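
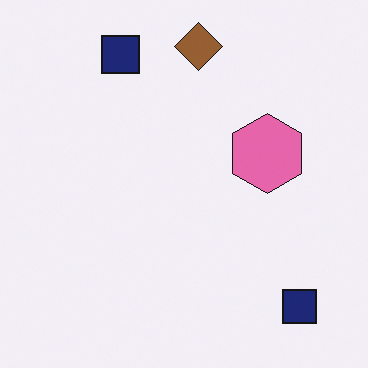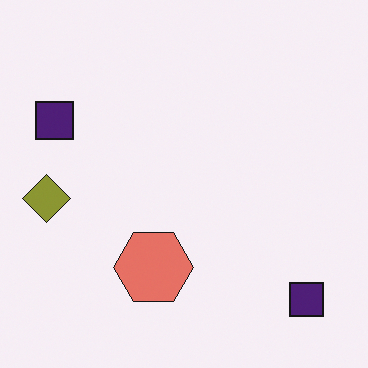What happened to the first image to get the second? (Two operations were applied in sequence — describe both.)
It was transposed (reflected across the top-left ↔ bottom-right diagonal), then hue-shifted by a small amount.

Shapes have swapped their row and column positions — what was in the top-right is now in the bottom-left — a diagonal reflection. Every shape's color has rotated by the same amount around the hue wheel — a uniform hue shift.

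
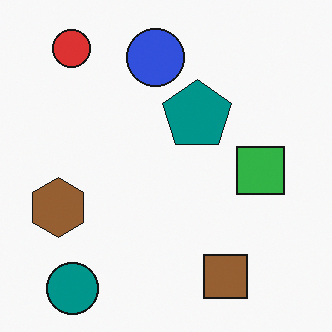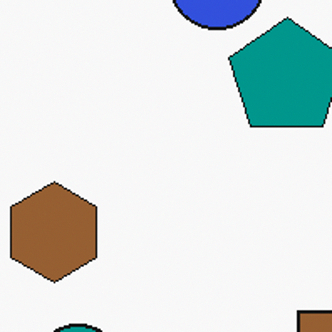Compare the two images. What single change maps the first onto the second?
The image was cropped tightly and scaled back up.

The visible shapes are larger and the field of view is narrower; shapes near the original edges may be partly or wholly outside the frame — a crop-and-rescale.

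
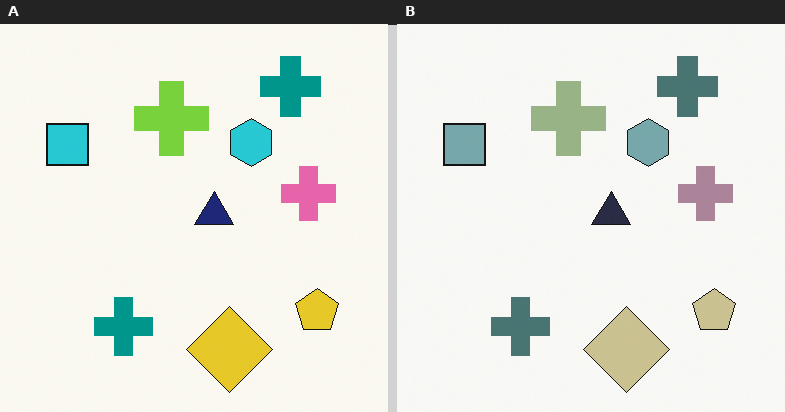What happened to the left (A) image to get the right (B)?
Heavily desaturated.

All colors are more muted and greyish — a global saturation change.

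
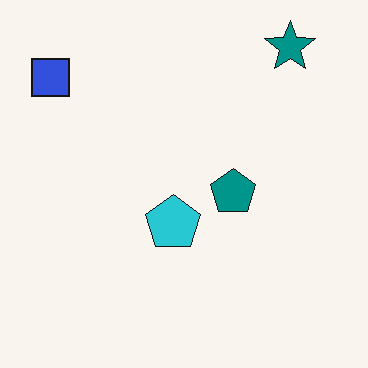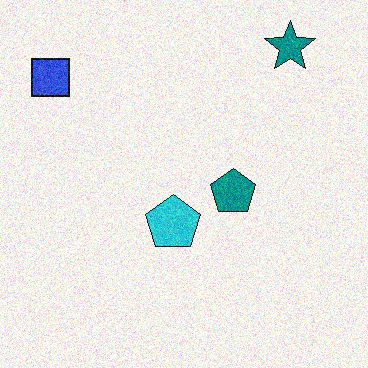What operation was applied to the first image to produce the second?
Degraded with moderate additive noise.

Random speckle covers the whole image, including the flat background.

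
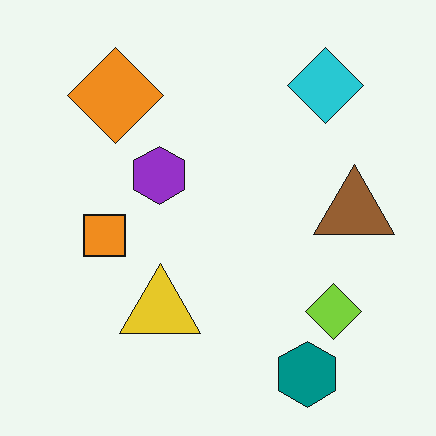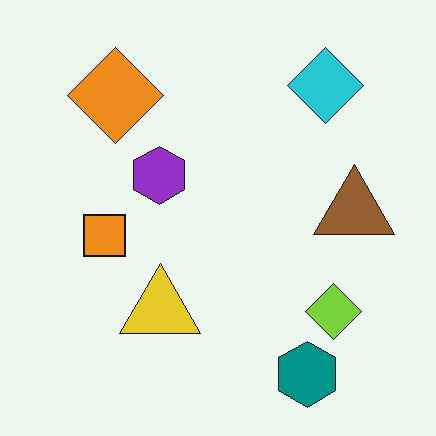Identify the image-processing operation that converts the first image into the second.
The image was JPEG-compressed with visible artifacts.

Blocky 8×8 compression artifacts appear around shape edges and the flat background shows ringing — characteristic JPEG degradation.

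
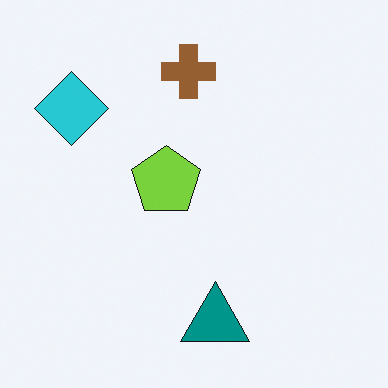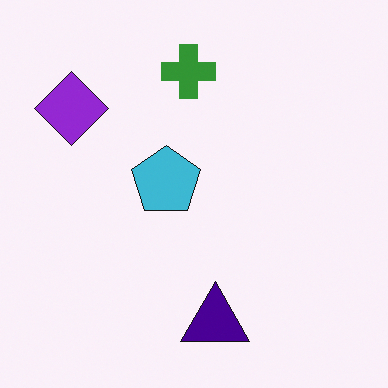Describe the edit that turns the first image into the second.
The second image is the first hue-shifted by a moderate amount.

Every shape's color has rotated by the same amount around the hue wheel — a uniform hue shift.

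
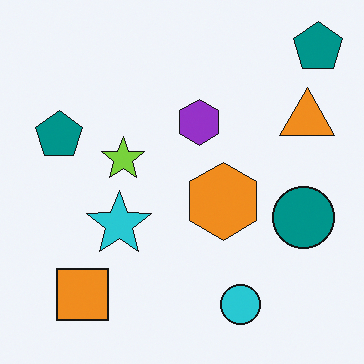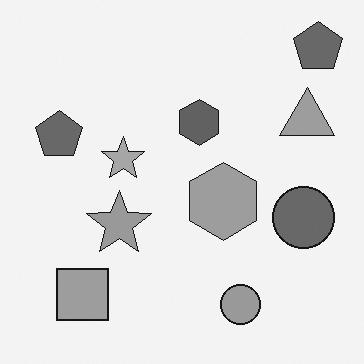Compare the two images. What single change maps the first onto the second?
This is the original image converted to grayscale.

All color is removed — every shape is now a shade of grey.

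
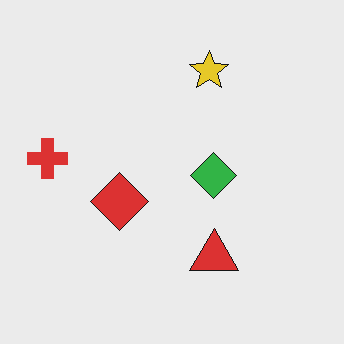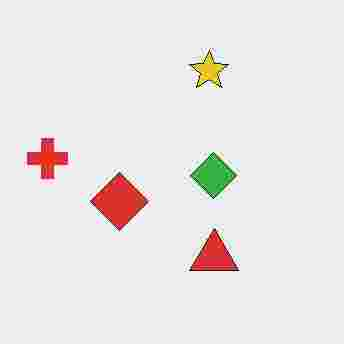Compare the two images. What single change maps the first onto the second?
The second image is the first heavily JPEG-compressed with obvious blocking artifacts.

Blocky 8×8 compression artifacts appear around shape edges and the flat background shows ringing — characteristic JPEG degradation.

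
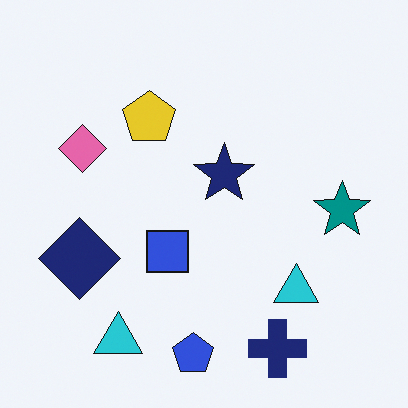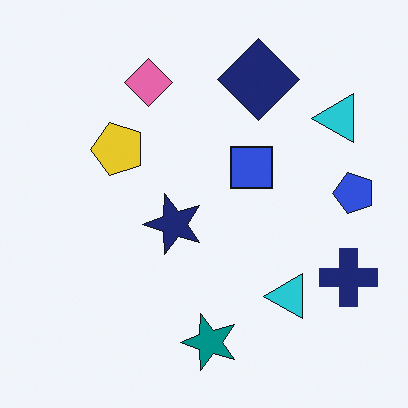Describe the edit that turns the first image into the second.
The transformation is: transposed (reflected across the top-left ↔ bottom-right diagonal).

Shapes have swapped their row and column positions — what was in the top-right is now in the bottom-left — a diagonal reflection.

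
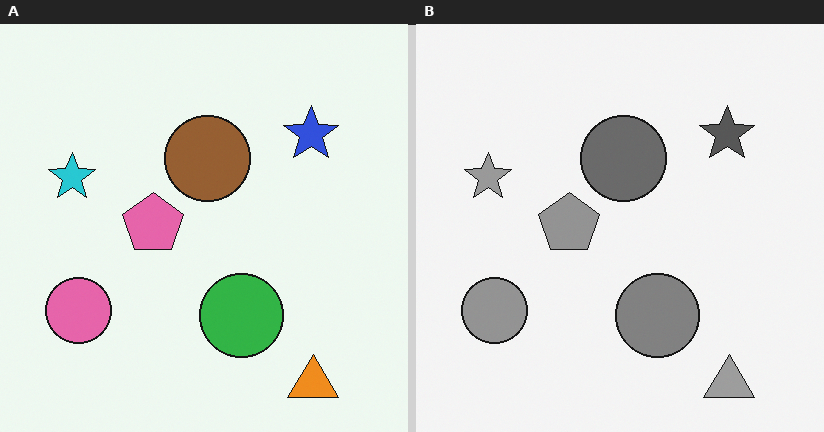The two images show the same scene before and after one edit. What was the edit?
The transformation is: converted to grayscale.

All color is removed — every shape is now a shade of grey.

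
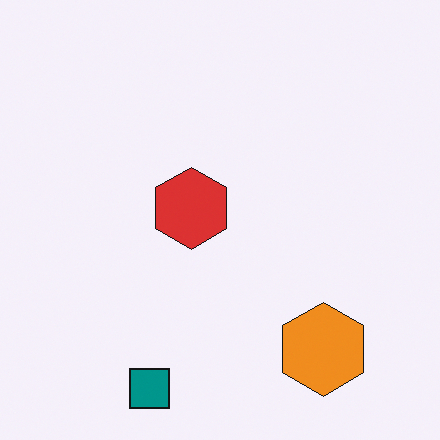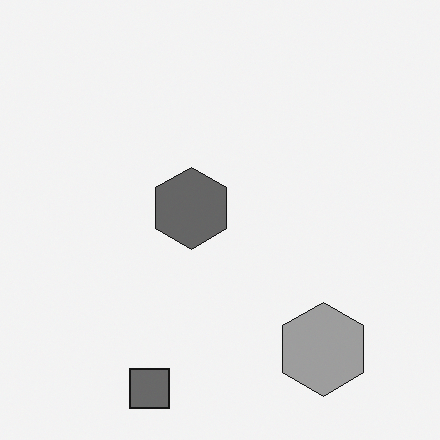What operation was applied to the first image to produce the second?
The second image is the first converted to grayscale.

All color is removed — every shape is now a shade of grey.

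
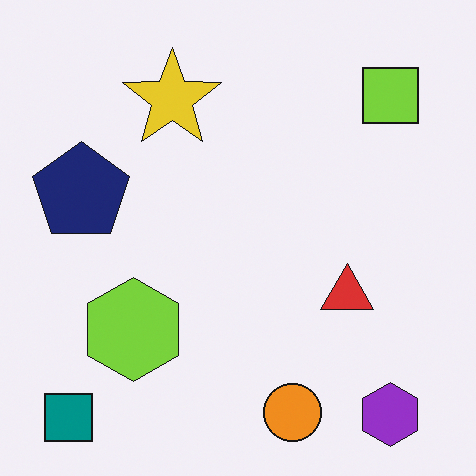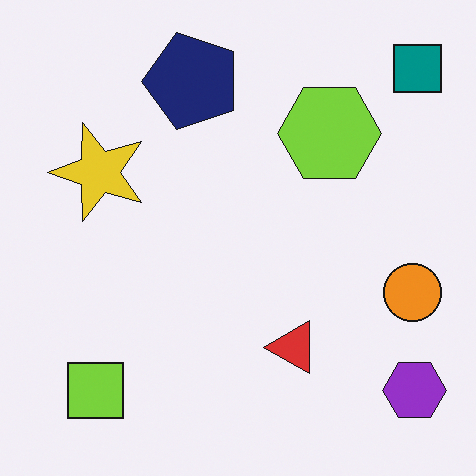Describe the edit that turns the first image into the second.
The image was transposed (reflected across the top-left ↔ bottom-right diagonal).

Shapes have swapped their row and column positions — what was in the top-right is now in the bottom-left — a diagonal reflection.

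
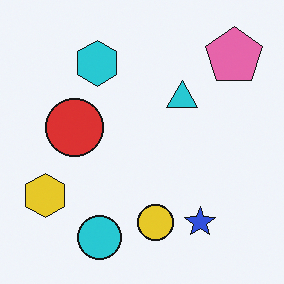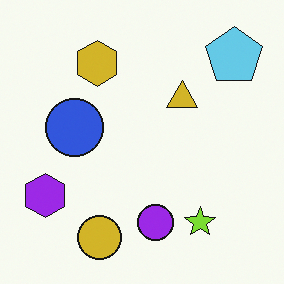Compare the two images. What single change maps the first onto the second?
The second image is the first hue-shifted through roughly half the color wheel.

Every shape's color has rotated by the same amount around the hue wheel — a uniform hue shift.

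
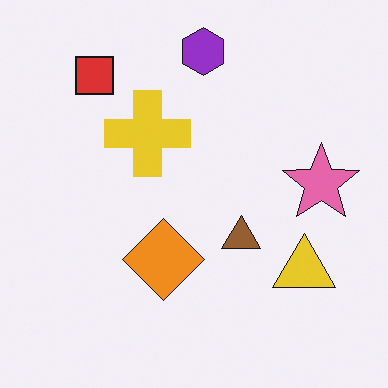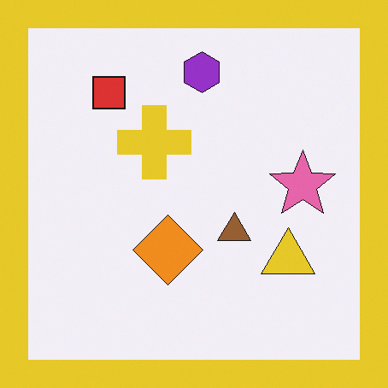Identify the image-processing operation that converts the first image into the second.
The second image is the first framed with a yellow border.

A solid yellow frame runs around the edge of the second image, with the content slightly shrunk inside it.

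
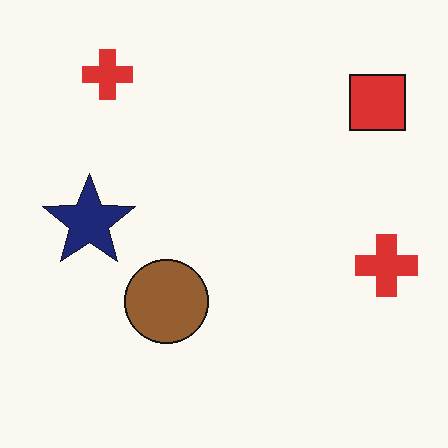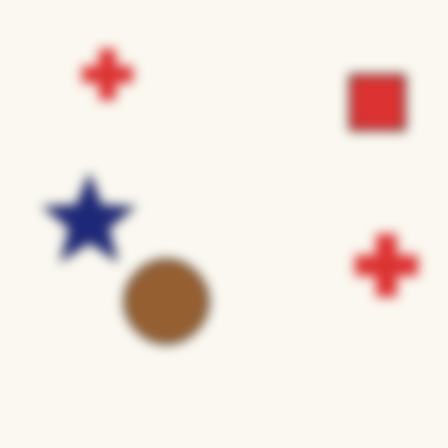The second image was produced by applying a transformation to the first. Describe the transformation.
The transformation is: strongly gaussian-blurred.

Shape edges and outlines are uniformly softened across the whole image.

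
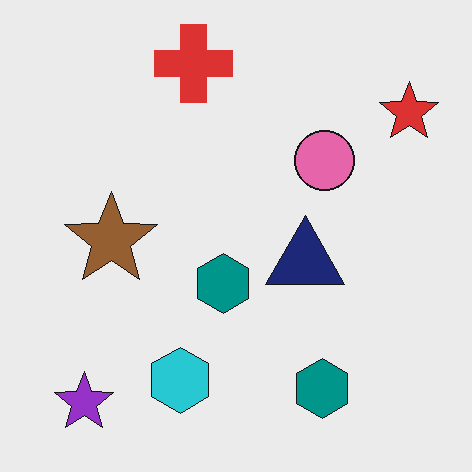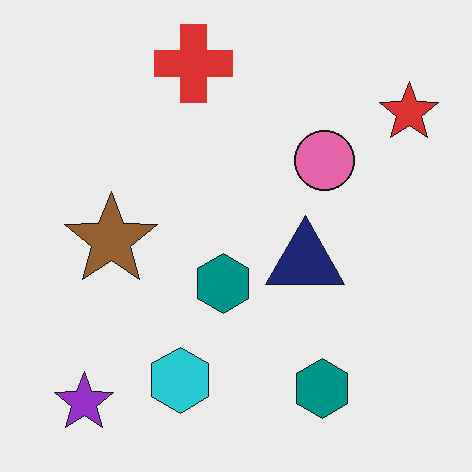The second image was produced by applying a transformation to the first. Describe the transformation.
The second image is the first given moderate JPEG compression.

Blocky 8×8 compression artifacts appear around shape edges and the flat background shows ringing — characteristic JPEG degradation.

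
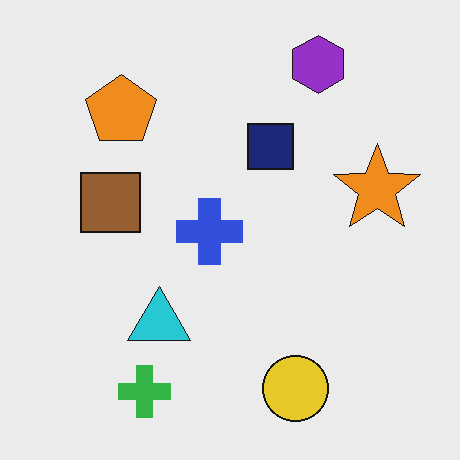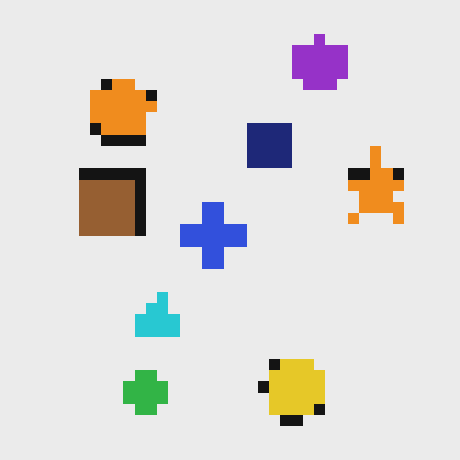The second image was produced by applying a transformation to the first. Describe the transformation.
The image was coarsely pixelated.

Shapes are reduced to large square blocks; fine edges and outlines are lost — a downscale-then-upscale (mosaic) effect.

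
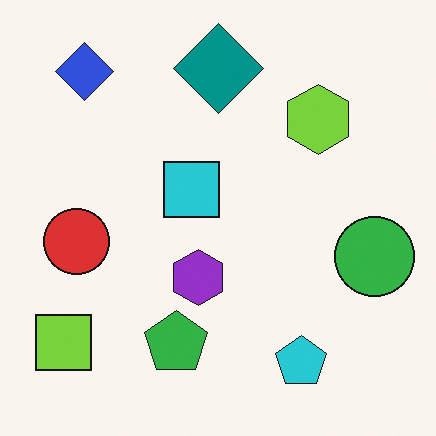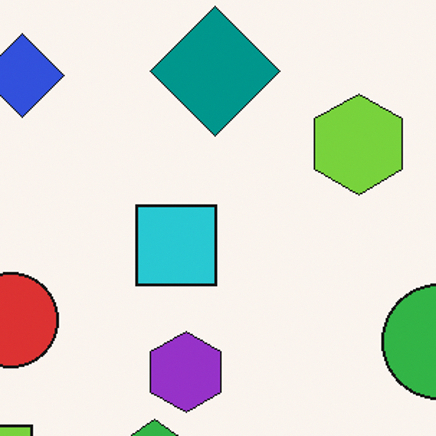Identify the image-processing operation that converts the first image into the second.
The transformation is: cropped slightly and scaled back up.

The visible shapes are larger and the field of view is narrower; shapes near the original edges may be partly or wholly outside the frame — a crop-and-rescale.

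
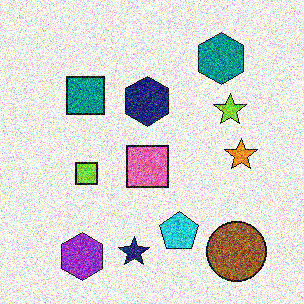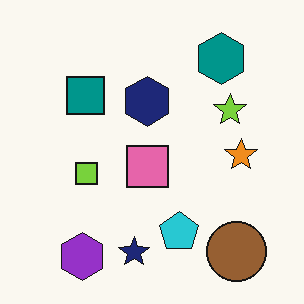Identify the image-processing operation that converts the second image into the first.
This is the original image degraded with a thick layer of grain.

Random speckle covers the whole image, including the flat background.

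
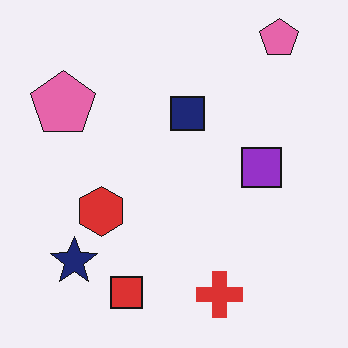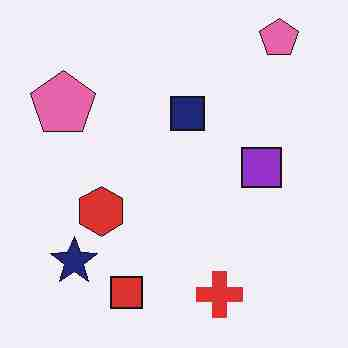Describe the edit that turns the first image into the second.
The image was heavily JPEG-compressed with obvious blocking artifacts.

Blocky 8×8 compression artifacts appear around shape edges and the flat background shows ringing — characteristic JPEG degradation.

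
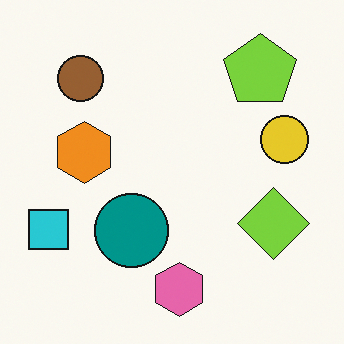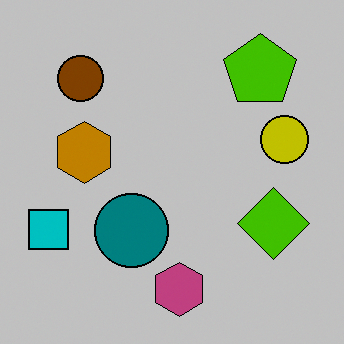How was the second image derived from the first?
It was heavily posterized to just a handful of flat colors.

Each flat color has snapped to a coarser quantized level — most visibly, the near-white background has dropped to a flat grey.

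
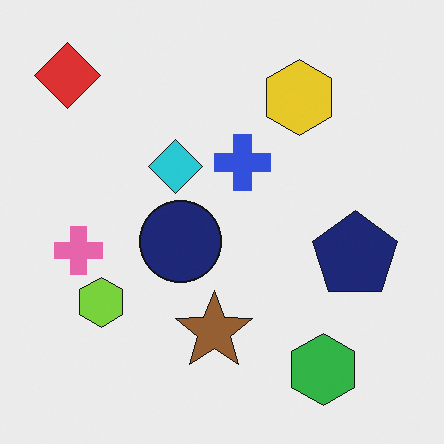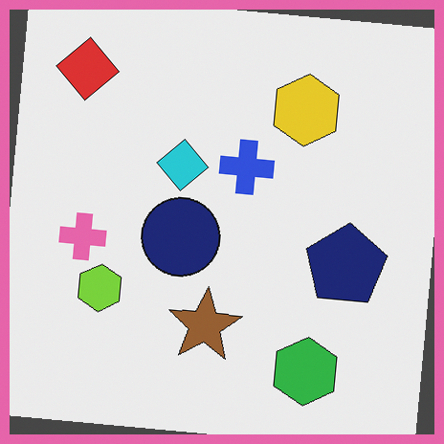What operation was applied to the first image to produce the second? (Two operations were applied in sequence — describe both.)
The second image is the first rotated clockwise by a few degrees, then framed with a pink border.

Every shape is tilted by the same angle and the image corners show triangular fill wedges — a whole-image rotation by a non-right angle. A solid pink frame runs around the edge of the second image, with the content slightly shrunk inside it.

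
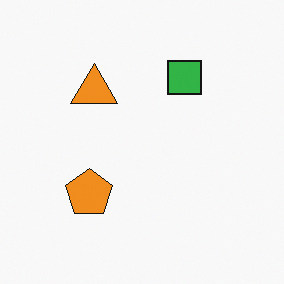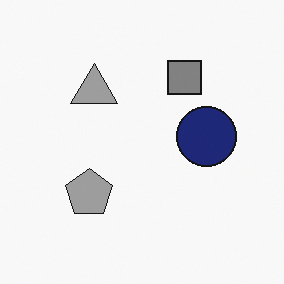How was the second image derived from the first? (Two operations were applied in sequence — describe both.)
Converted to grayscale, then overlaid with an additional navy circle.

All color is removed — every shape is now a shade of grey. A navy circle appears in the second image that is absent from the first.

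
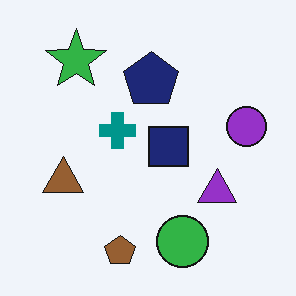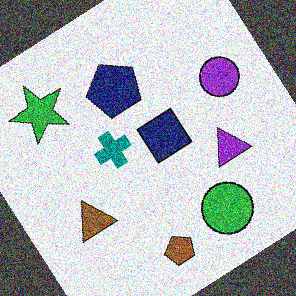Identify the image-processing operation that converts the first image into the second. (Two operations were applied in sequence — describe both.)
The image was rotated counter-clockwise by a large amount — several tens of degrees, then degraded with heavy additive noise.

Every shape is tilted by the same angle and the image corners show triangular fill wedges — a whole-image rotation by a non-right angle. Random speckle covers the whole image, including the flat background.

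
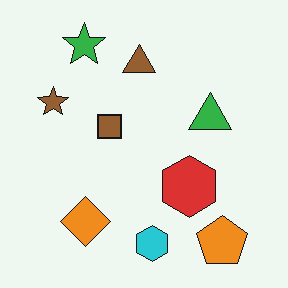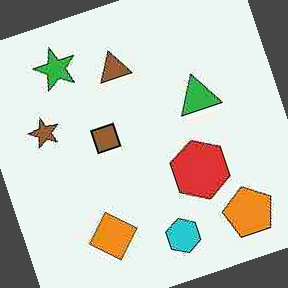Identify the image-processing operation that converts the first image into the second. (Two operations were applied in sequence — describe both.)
The transformation is: degraded with heavy JPEG compression, then rotated counter-clockwise by a clearly visible amount.

Blocky 8×8 compression artifacts appear around shape edges and the flat background shows ringing — characteristic JPEG degradation. Every shape is tilted by the same angle and the image corners show triangular fill wedges — a whole-image rotation by a non-right angle.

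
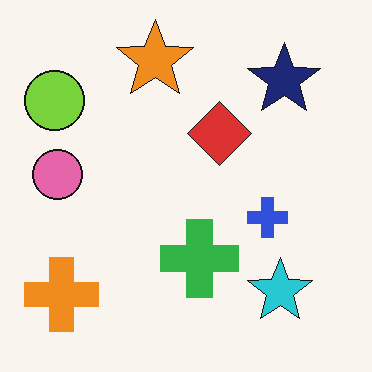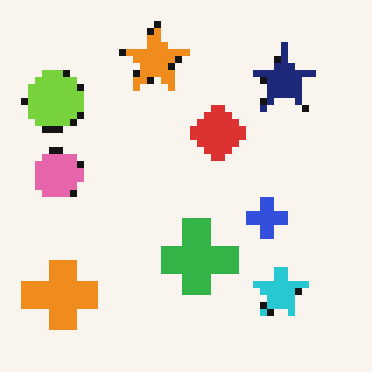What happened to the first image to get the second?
The image was moderately pixelated.

Shapes are reduced to large square blocks; fine edges and outlines are lost — a downscale-then-upscale (mosaic) effect.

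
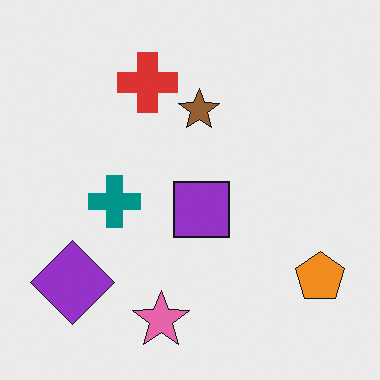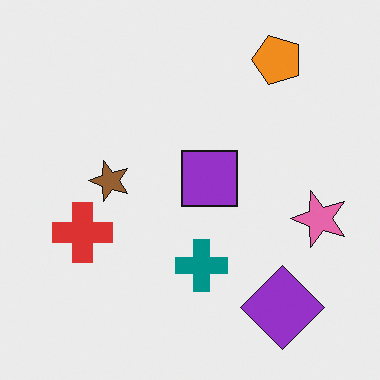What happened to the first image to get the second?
The image was rotated 90° counter-clockwise.

The orange pentagon sits in the bottom-right of the first image and the top-right of the second — consistent with a whole-image 90° counter-clockwise rotation.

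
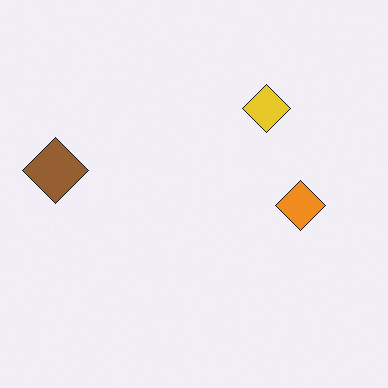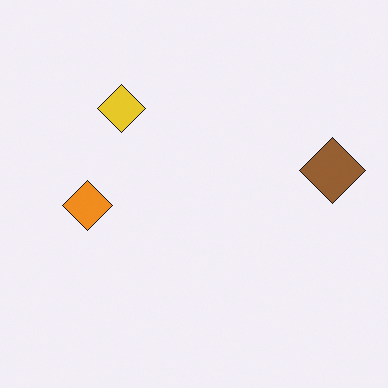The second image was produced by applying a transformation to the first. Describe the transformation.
The second image is the first flipped horizontally (left ↔ right).

The brown diamond is in the left of the first image and the right of the second — shapes on opposite sides of the vertical midline have swapped in a mirror flip.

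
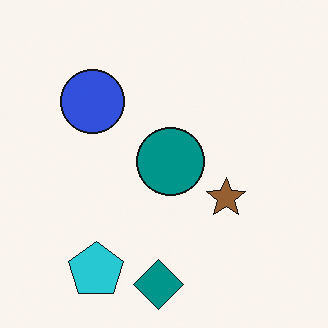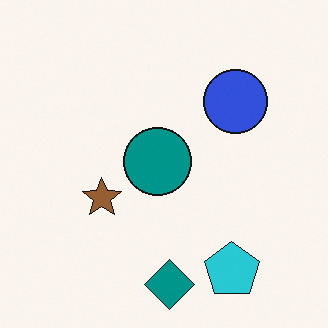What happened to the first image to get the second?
The image was flipped horizontally (left ↔ right).

The blue circle is in the top-left of the first image and the top-right of the second — shapes on opposite sides of the vertical midline have swapped in a mirror flip.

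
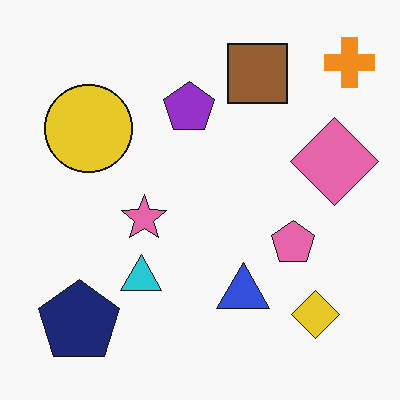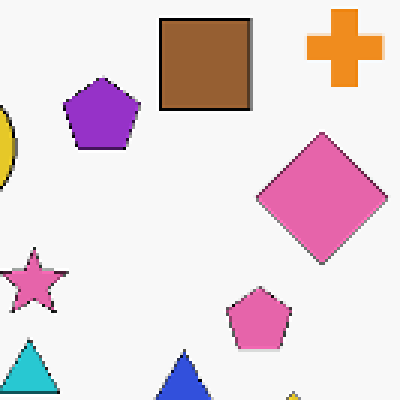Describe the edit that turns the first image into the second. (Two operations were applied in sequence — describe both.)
The image was cropped to a modestly smaller region and rescaled, then lightly pixelated (a mild mosaic effect).

The visible shapes are larger and the field of view is narrower; shapes near the original edges may be partly or wholly outside the frame — a crop-and-rescale. Shapes are reduced to large square blocks; fine edges and outlines are lost — a downscale-then-upscale (mosaic) effect.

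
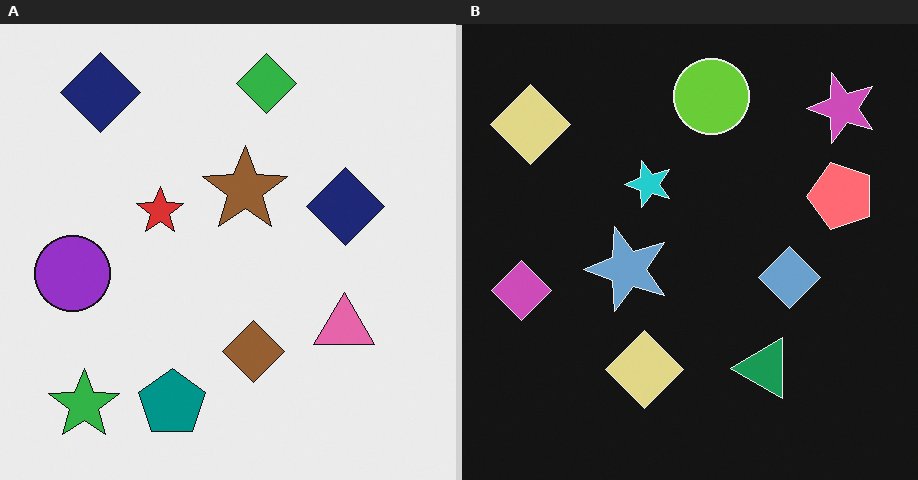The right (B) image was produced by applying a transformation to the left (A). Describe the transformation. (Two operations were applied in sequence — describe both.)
It was color-inverted (negative), then transposed (reflected across the top-left ↔ bottom-right diagonal).

The light background has become dark and every shape's color is its complement — a photographic negative. Shapes have swapped their row and column positions — what was in the top-right is now in the bottom-left — a diagonal reflection.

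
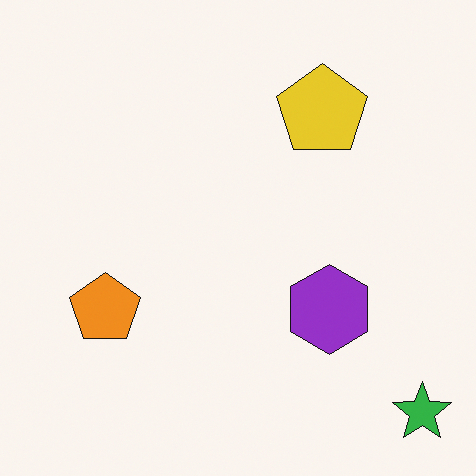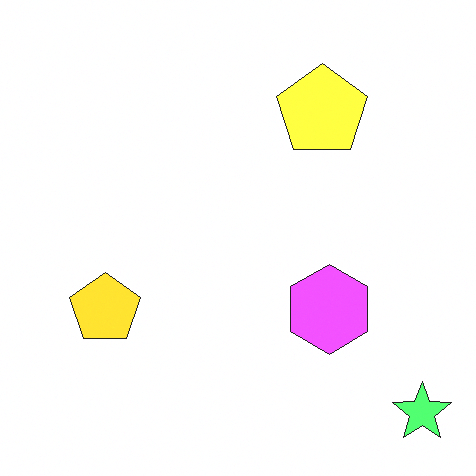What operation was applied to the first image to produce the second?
Brightened a lot.

Every pixel — background and shapes alike — is uniformly brightened.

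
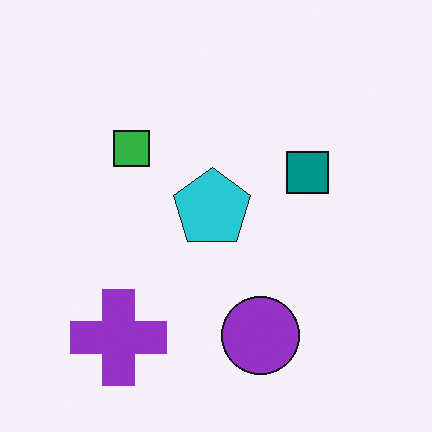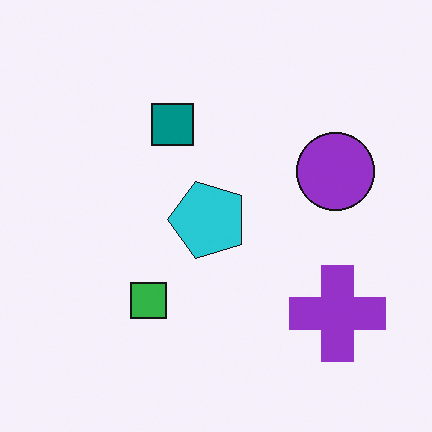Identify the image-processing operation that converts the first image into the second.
The second image is the first rotated 90° counter-clockwise.

The purple cross sits in the bottom-left of the first image and the bottom-right of the second — consistent with a whole-image 90° counter-clockwise rotation.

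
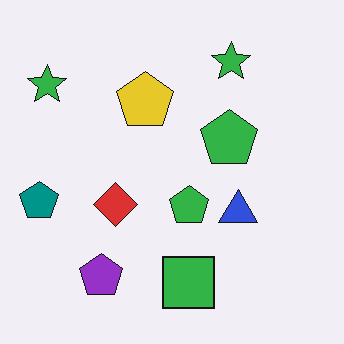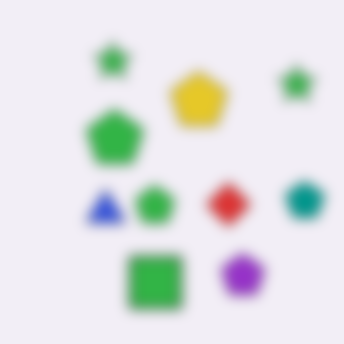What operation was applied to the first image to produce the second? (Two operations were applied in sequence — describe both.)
Flipped horizontally (left ↔ right), then heavily blurred.

The teal pentagon is in the left of the first image and the right of the second — shapes on opposite sides of the vertical midline have swapped in a mirror flip. Shape edges and outlines are uniformly softened across the whole image.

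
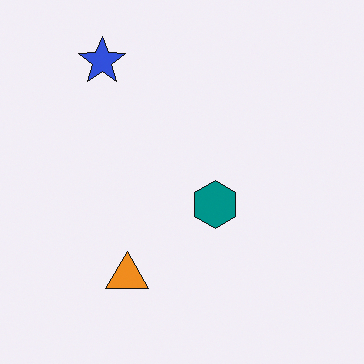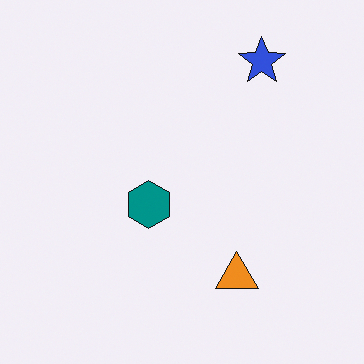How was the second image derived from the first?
The image was flipped horizontally (left ↔ right).

The blue star is in the top-left of the first image and the top-right of the second — shapes on opposite sides of the vertical midline have swapped in a mirror flip.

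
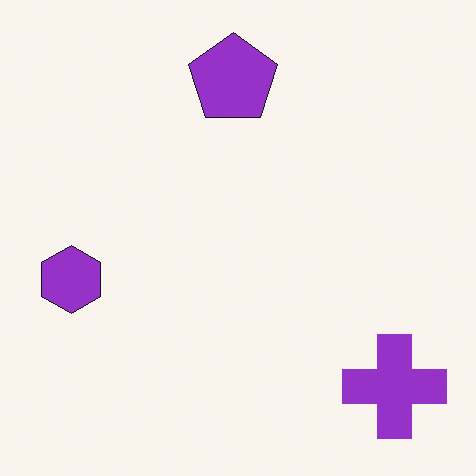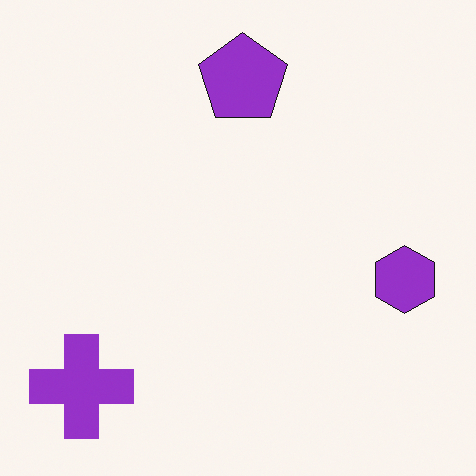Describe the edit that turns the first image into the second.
This is the original image flipped horizontally (left ↔ right).

The purple hexagon is in the left of the first image and the right of the second — shapes on opposite sides of the vertical midline have swapped in a mirror flip.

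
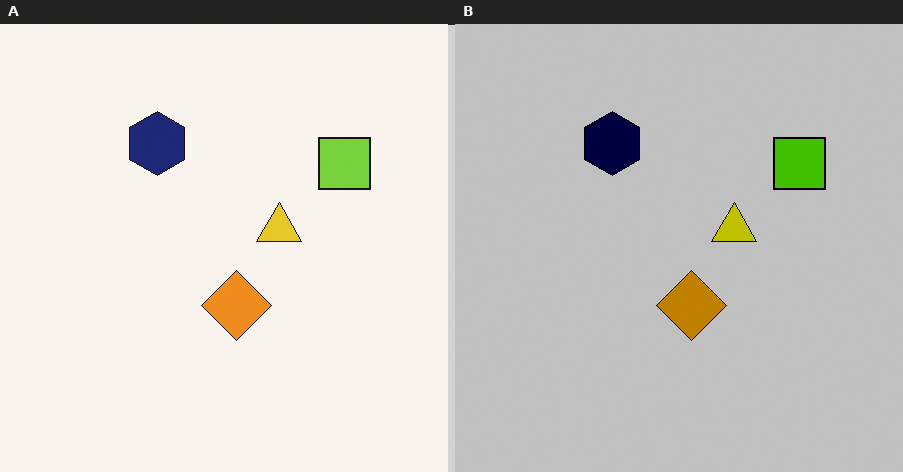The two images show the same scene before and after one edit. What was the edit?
This is the original image aggressively posterized.

Each flat color has snapped to a coarser quantized level — most visibly, the near-white background has dropped to a flat grey.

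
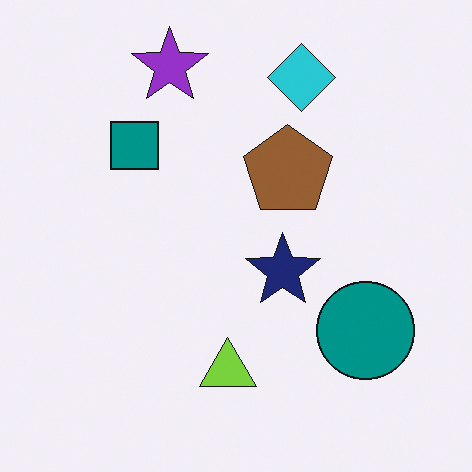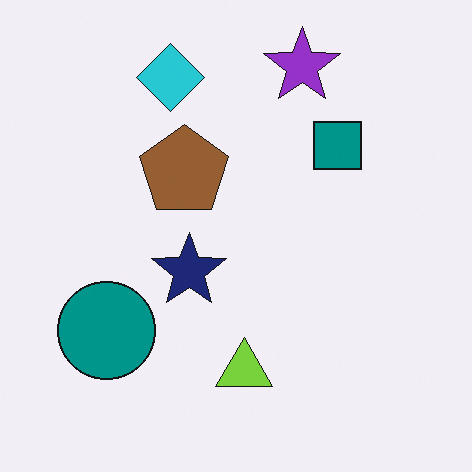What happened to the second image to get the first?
The transformation is: flipped horizontally (left ↔ right).

The teal circle is in the bottom-left of the second image and the bottom-right of the first — shapes on opposite sides of the vertical midline have swapped in a mirror flip.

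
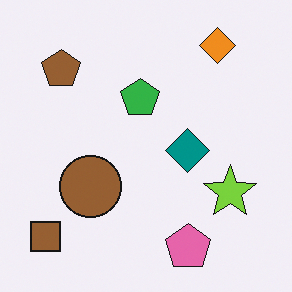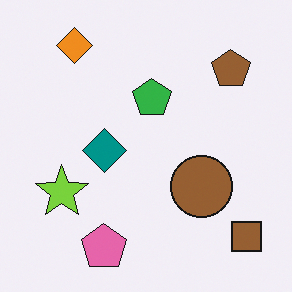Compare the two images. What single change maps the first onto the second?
Flipped horizontally (left ↔ right).

The brown square is in the bottom-left of the first image and the bottom-right of the second — shapes on opposite sides of the vertical midline have swapped in a mirror flip.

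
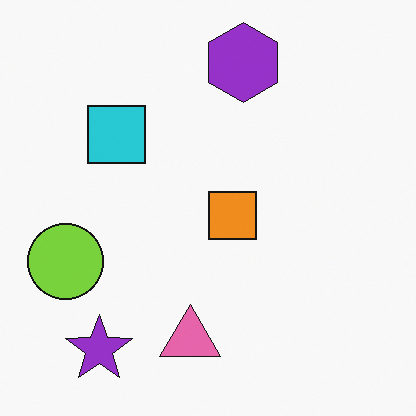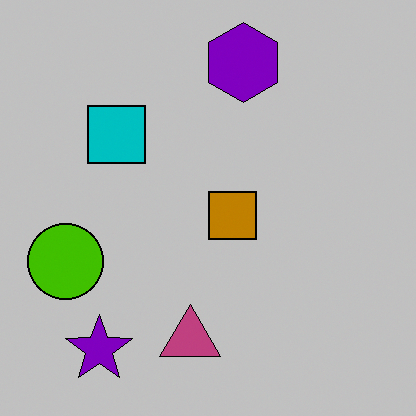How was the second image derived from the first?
The transformation is: aggressively posterized.

Each flat color has snapped to a coarser quantized level — most visibly, the near-white background has dropped to a flat grey.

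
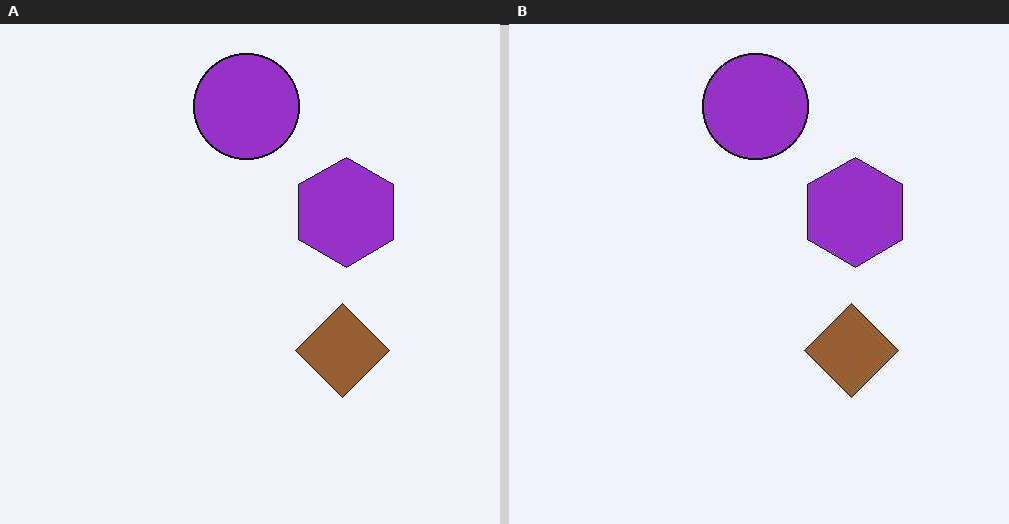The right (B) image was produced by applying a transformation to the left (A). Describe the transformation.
This is the original image JPEG-compressed with visible artifacts.

Blocky 8×8 compression artifacts appear around shape edges and the flat background shows ringing — characteristic JPEG degradation.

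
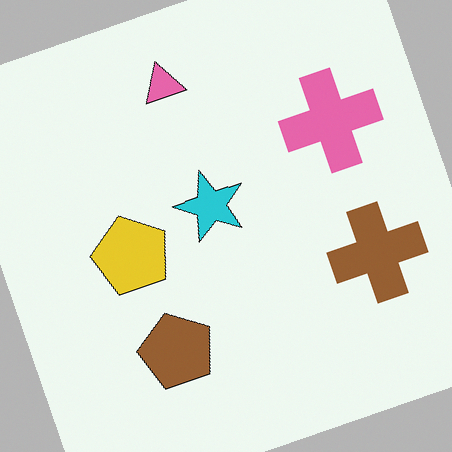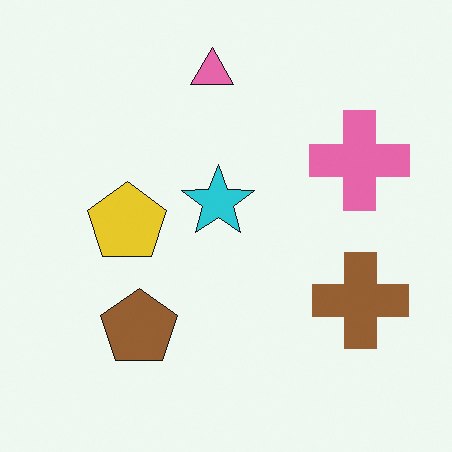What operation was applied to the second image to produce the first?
It was rotated counter-clockwise by a moderate amount.

Every shape is tilted by the same angle and the image corners show triangular fill wedges — a whole-image rotation by a non-right angle.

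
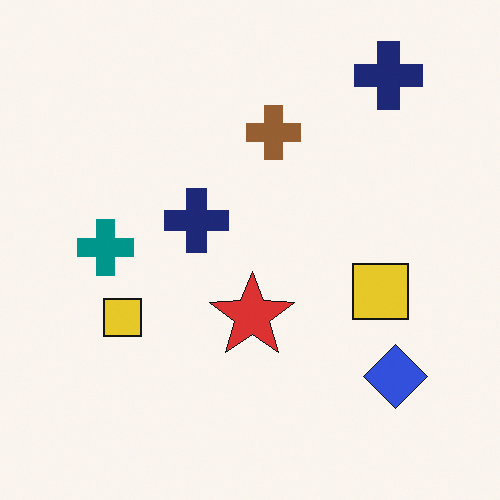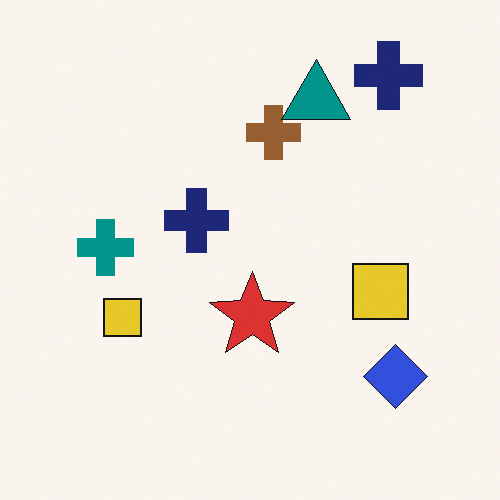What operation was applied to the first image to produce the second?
The transformation is: overlaid with an additional teal triangle.

A teal triangle appears in the second image that is absent from the first.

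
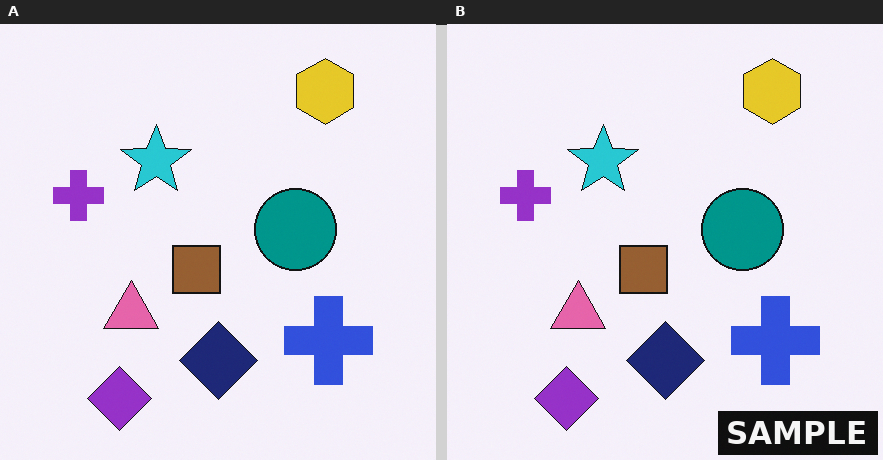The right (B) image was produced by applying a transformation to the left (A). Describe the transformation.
The right (B) image is the left (A) watermarked with the text "SAMPLE" in the lower-right corner.

A dark label reading "SAMPLE" appears in the lower-right corner.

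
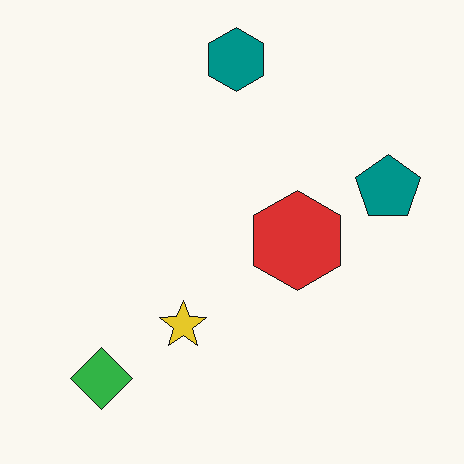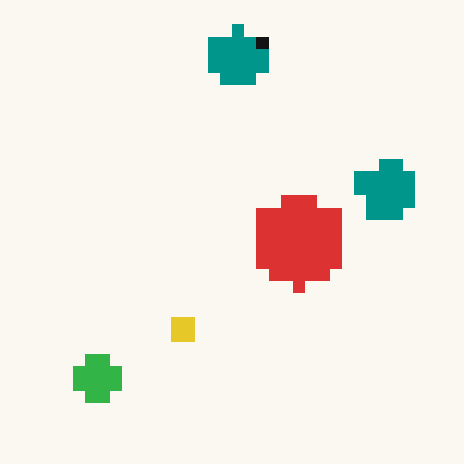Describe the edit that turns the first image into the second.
The image was heavily pixelated into large blocks.

Shapes are reduced to large square blocks; fine edges and outlines are lost — a downscale-then-upscale (mosaic) effect.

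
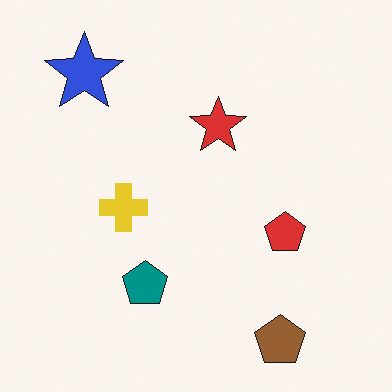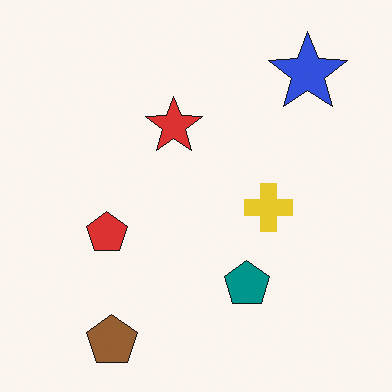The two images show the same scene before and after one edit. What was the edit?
This is the original image flipped horizontally (left ↔ right).

The blue star is in the top-left of the first image and the top-right of the second — shapes on opposite sides of the vertical midline have swapped in a mirror flip.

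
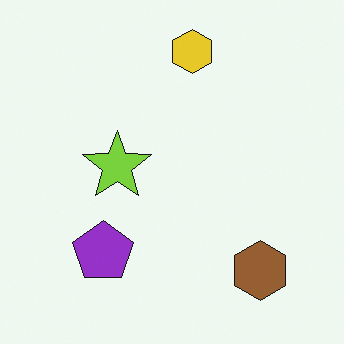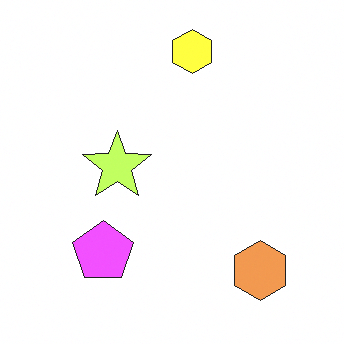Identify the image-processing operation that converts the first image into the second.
Substantially brightened.

Every pixel — background and shapes alike — is uniformly brightened.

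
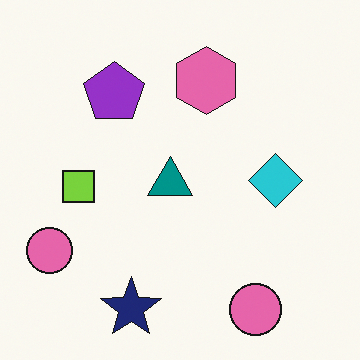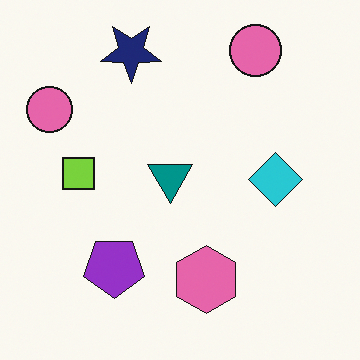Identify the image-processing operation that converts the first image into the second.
The image was flipped vertically (top ↔ bottom).

The navy star is in the bottom of the first image and the top of the second — shapes on opposite sides of the horizontal midline have swapped in a mirror flip.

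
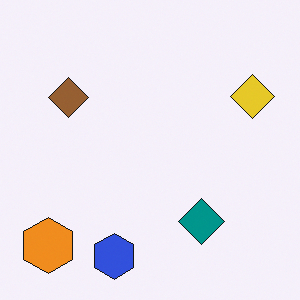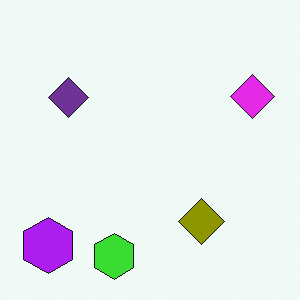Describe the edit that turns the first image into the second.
The transformation is: hue-shifted through roughly half the color wheel.

Every shape's color has rotated by the same amount around the hue wheel — a uniform hue shift.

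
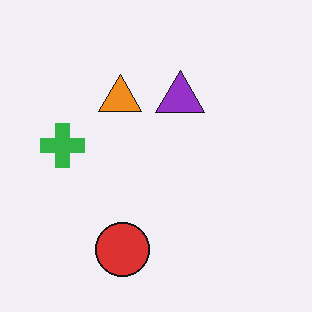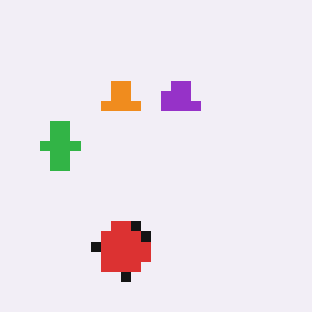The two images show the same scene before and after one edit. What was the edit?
It was heavily pixelated into large blocks.

Shapes are reduced to large square blocks; fine edges and outlines are lost — a downscale-then-upscale (mosaic) effect.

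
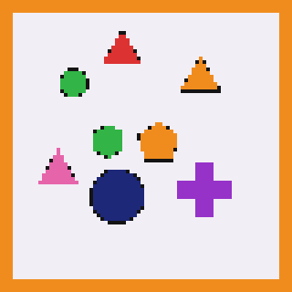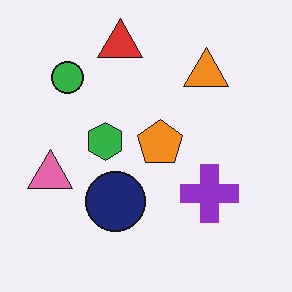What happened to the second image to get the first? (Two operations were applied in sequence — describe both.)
It was lightly pixelated (a mild mosaic effect), then framed with a orange border.

Shapes are reduced to large square blocks; fine edges and outlines are lost — a downscale-then-upscale (mosaic) effect. A solid orange frame runs around the edge of the first image, with the content slightly shrunk inside it.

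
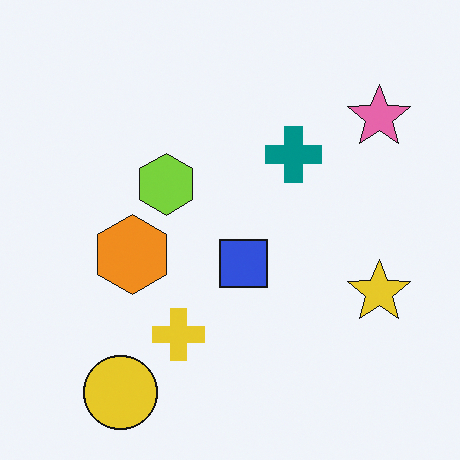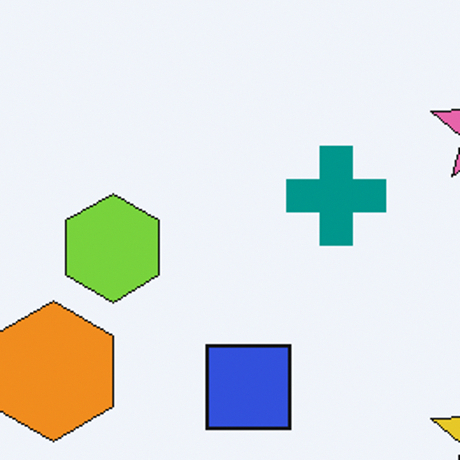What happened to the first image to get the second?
The transformation is: cropped tightly and scaled back up.

The visible shapes are larger and the field of view is narrower; shapes near the original edges may be partly or wholly outside the frame — a crop-and-rescale.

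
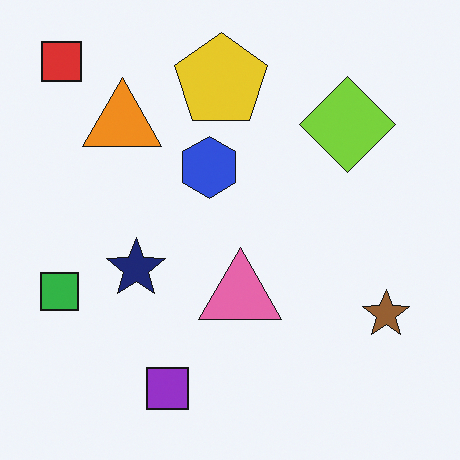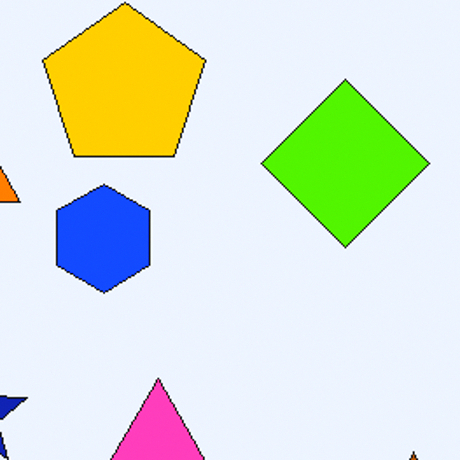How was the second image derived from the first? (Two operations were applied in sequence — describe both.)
Cropped tightly and scaled back up, then made much more vivid (saturation change).

The visible shapes are larger and the field of view is narrower; shapes near the original edges may be partly or wholly outside the frame — a crop-and-rescale. All colors are more vivid — a global saturation change.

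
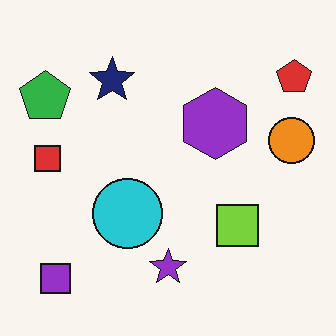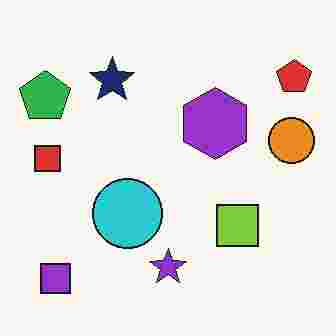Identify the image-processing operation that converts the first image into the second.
It was heavily JPEG-compressed with obvious blocking artifacts.

Blocky 8×8 compression artifacts appear around shape edges and the flat background shows ringing — characteristic JPEG degradation.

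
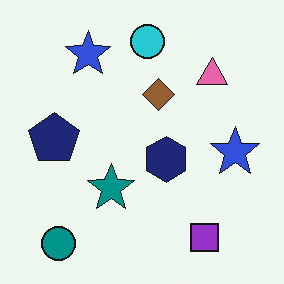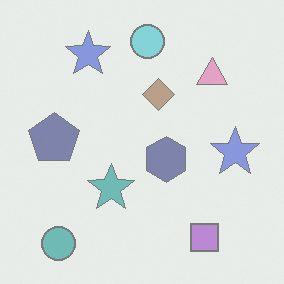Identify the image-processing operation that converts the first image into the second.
The image was washed out (contrast reduced).

Tones are pushed toward mid-grey across the whole image — a global contrast change.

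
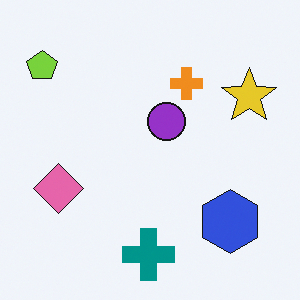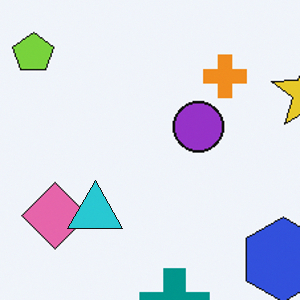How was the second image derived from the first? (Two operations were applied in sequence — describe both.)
This is the original image cropped to a modestly smaller region and rescaled, then overlaid with an additional cyan triangle.

The visible shapes are larger and the field of view is narrower; shapes near the original edges may be partly or wholly outside the frame — a crop-and-rescale. A cyan triangle appears in the second image that is absent from the first.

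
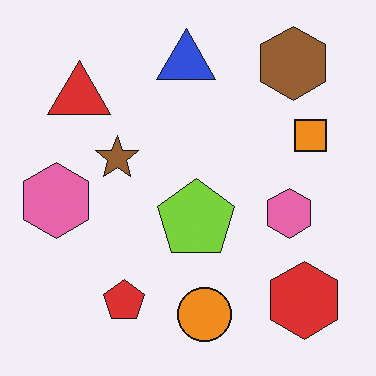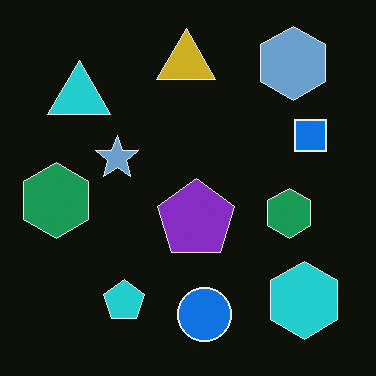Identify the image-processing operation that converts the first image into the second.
This is the original image color-inverted (negative).

The light background has become dark and every shape's color is its complement — a photographic negative.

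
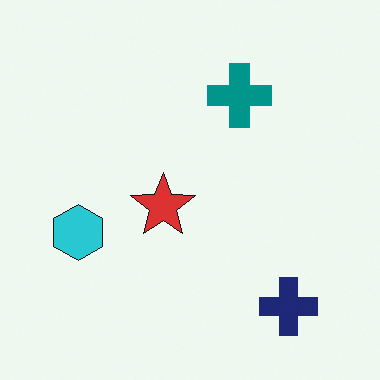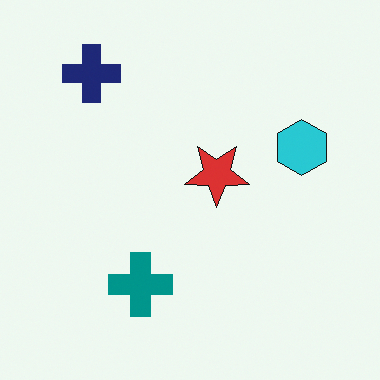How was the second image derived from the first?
The image was rotated 180°.

The navy cross sits in the bottom-right of the first image and the top-left of the second — consistent with a whole-image 180° rotation.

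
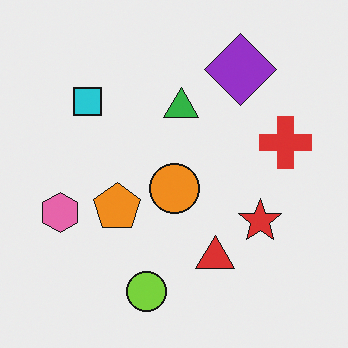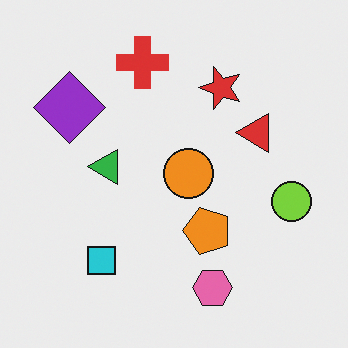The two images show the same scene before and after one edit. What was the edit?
It was rotated 90° counter-clockwise.

The purple diamond sits in the top-right of the first image and the top-left of the second — consistent with a whole-image 90° counter-clockwise rotation.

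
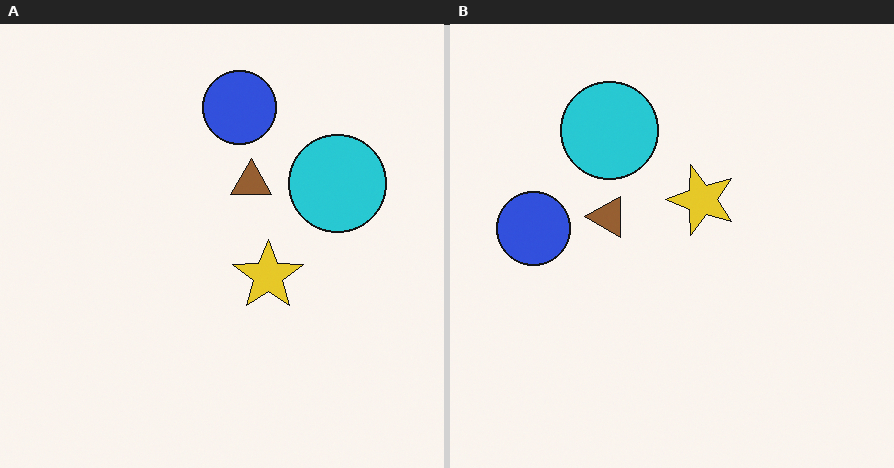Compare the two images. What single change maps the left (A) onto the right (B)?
This is the original image rotated 90° counter-clockwise.

The blue circle sits in the top of the left (A) image and the left of the right (B) — consistent with a whole-image 90° counter-clockwise rotation.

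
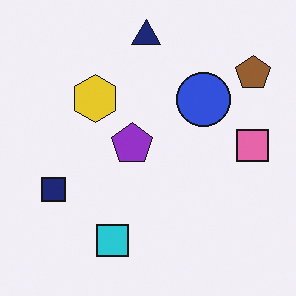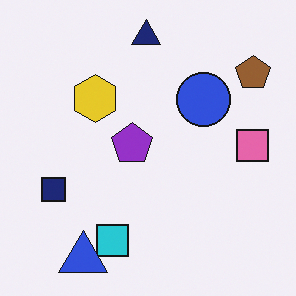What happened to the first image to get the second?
This is the original image overlaid with an additional blue triangle.

A blue triangle appears in the second image that is absent from the first.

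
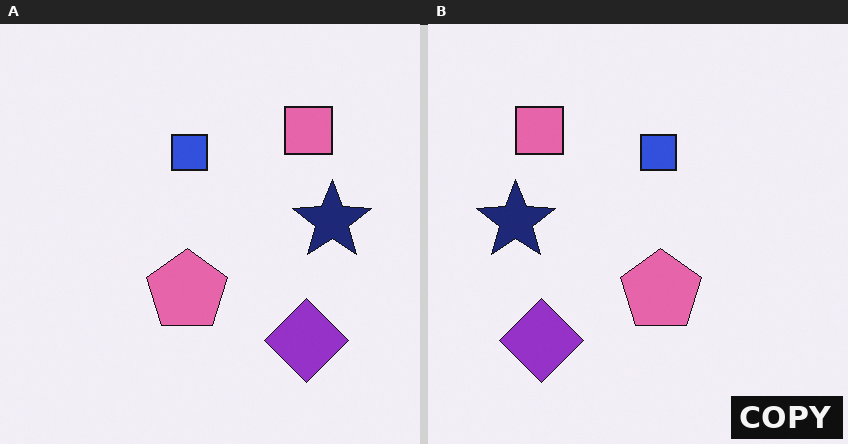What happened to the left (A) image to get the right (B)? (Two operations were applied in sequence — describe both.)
This is the original image flipped horizontally (left ↔ right), then watermarked with the text "COPY" in the lower-right corner.

The navy star is in the right of the left (A) image and the left of the right (B) — shapes on opposite sides of the vertical midline have swapped in a mirror flip. A dark label reading "COPY" appears in the lower-right corner.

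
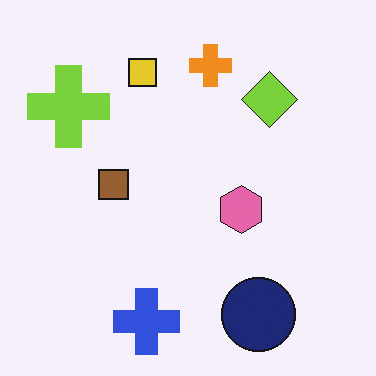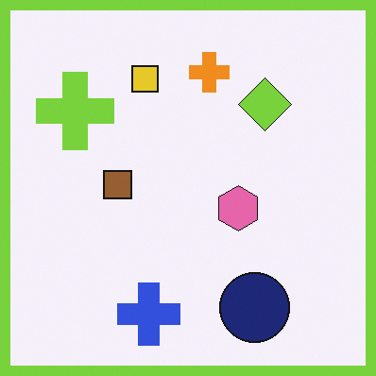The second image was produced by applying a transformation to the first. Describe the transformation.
This is the original image framed with a lime border.

A solid lime frame runs around the edge of the second image, with the content slightly shrunk inside it.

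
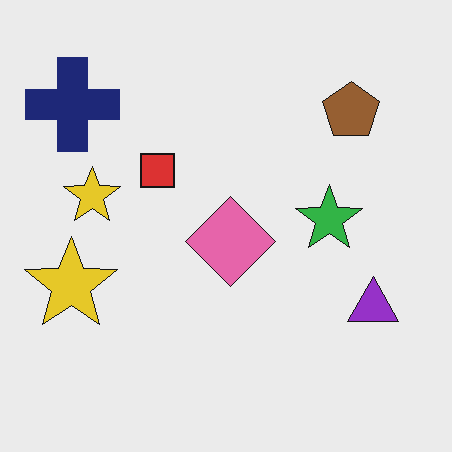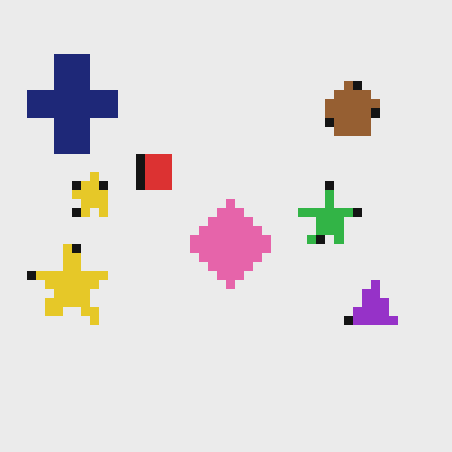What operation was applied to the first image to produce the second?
The image was coarsely pixelated.

Shapes are reduced to large square blocks; fine edges and outlines are lost — a downscale-then-upscale (mosaic) effect.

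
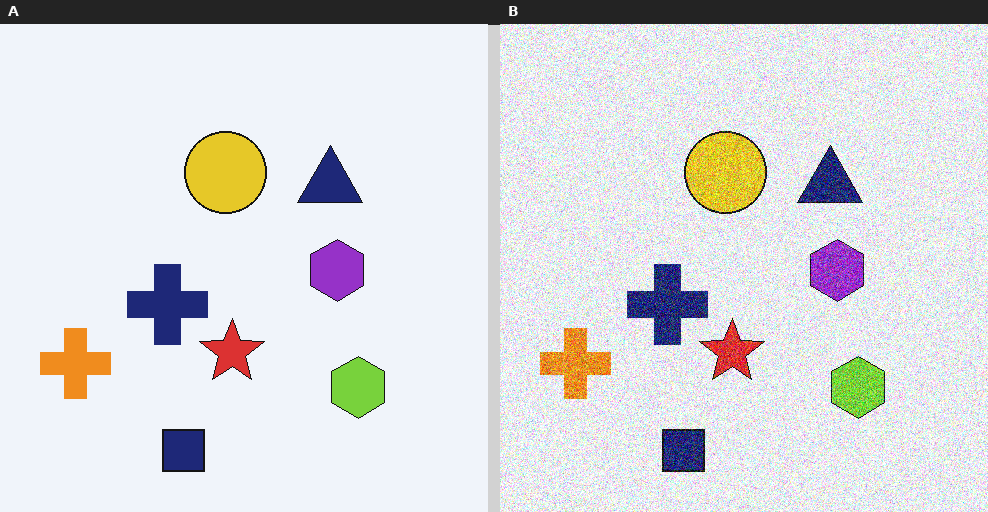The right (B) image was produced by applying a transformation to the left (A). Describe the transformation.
The right (B) image is the left (A) degraded with heavy additive noise.

Random speckle covers the whole image, including the flat background.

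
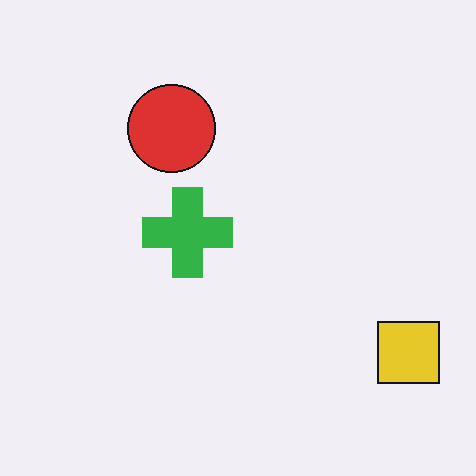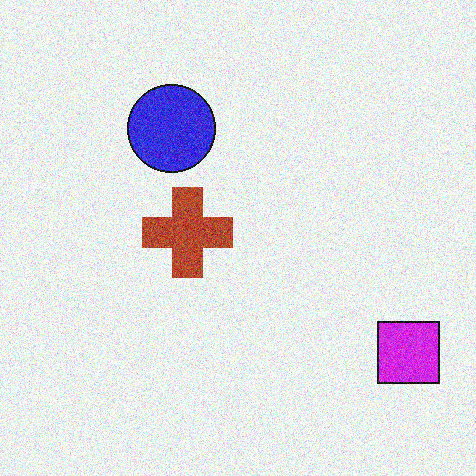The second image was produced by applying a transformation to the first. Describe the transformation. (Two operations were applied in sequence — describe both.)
Degraded with moderate additive noise, then hue-shifted by a large amount.

Random speckle covers the whole image, including the flat background. Every shape's color has rotated by the same amount around the hue wheel — a uniform hue shift.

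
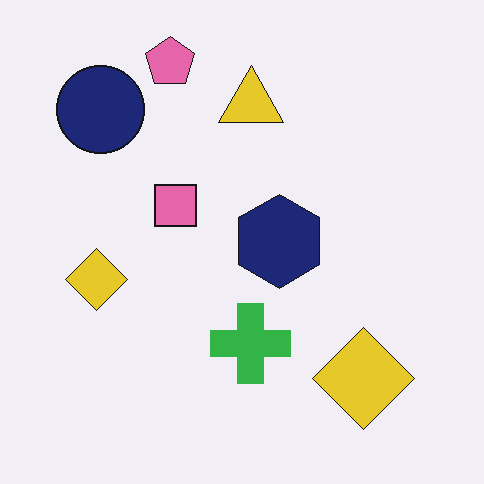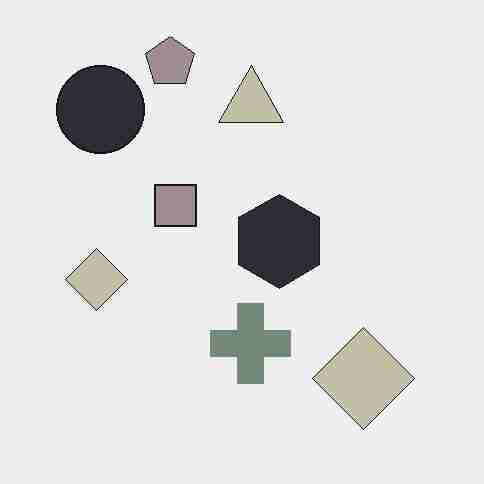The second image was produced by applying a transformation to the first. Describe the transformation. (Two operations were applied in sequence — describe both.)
The image was made much more muted (saturation change), then degraded with heavy JPEG compression.

All colors are more muted and greyish — a global saturation change. Blocky 8×8 compression artifacts appear around shape edges and the flat background shows ringing — characteristic JPEG degradation.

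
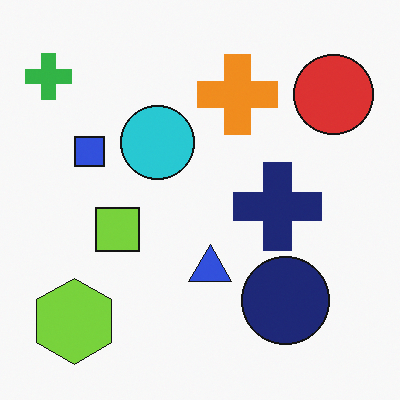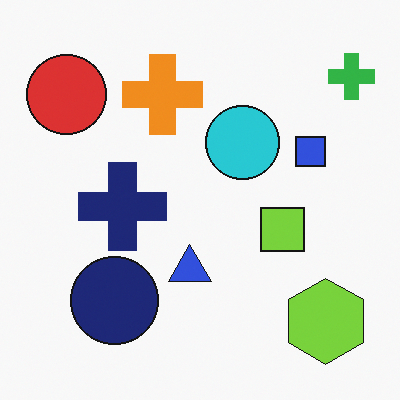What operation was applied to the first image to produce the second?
The image was flipped horizontally (left ↔ right).

The green cross is in the top-left of the first image and the top-right of the second — shapes on opposite sides of the vertical midline have swapped in a mirror flip.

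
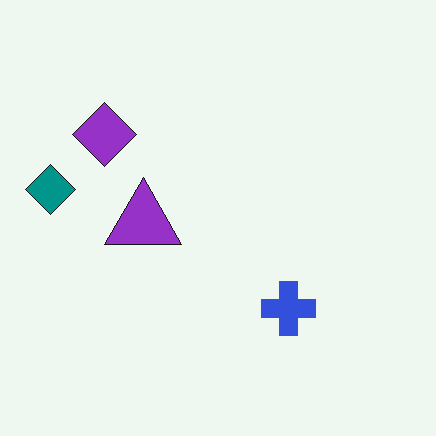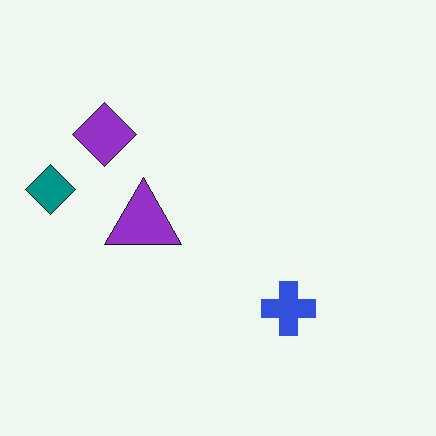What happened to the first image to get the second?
It was given moderate JPEG compression.

Blocky 8×8 compression artifacts appear around shape edges and the flat background shows ringing — characteristic JPEG degradation.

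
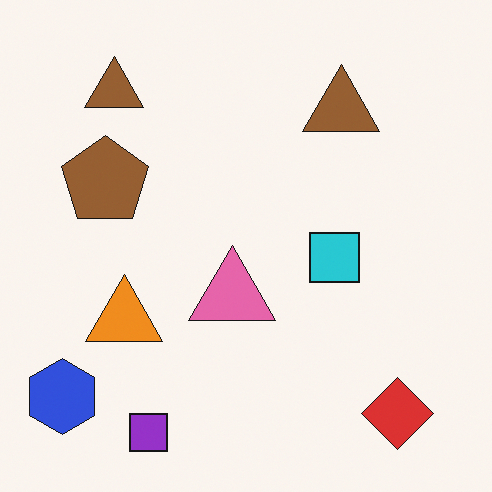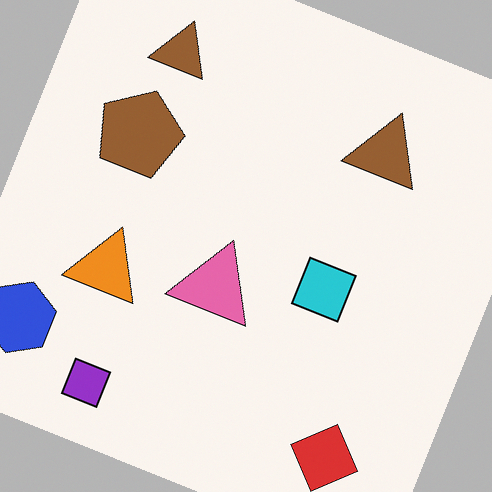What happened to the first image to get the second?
Rotated clockwise by a clearly visible amount.

Every shape is tilted by the same angle and the image corners show triangular fill wedges — a whole-image rotation by a non-right angle.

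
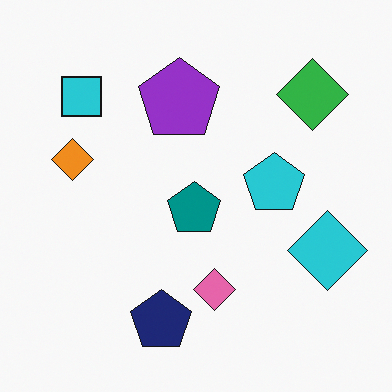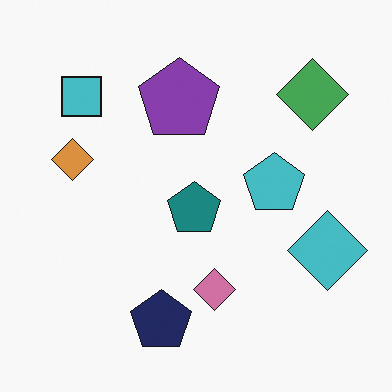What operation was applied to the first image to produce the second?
The transformation is: slightly desaturated.

All colors are more muted and greyish — a global saturation change.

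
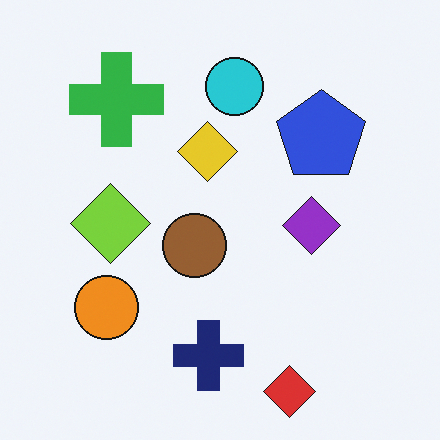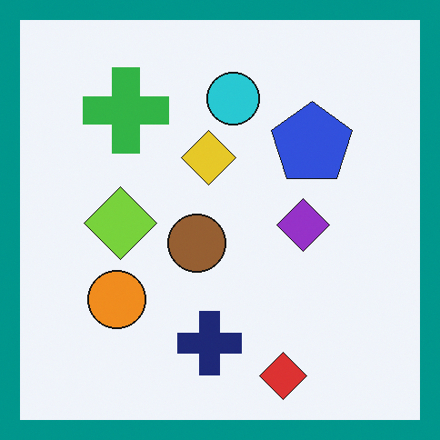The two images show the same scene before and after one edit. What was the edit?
The second image is the first framed with a teal border.

A solid teal frame runs around the edge of the second image, with the content slightly shrunk inside it.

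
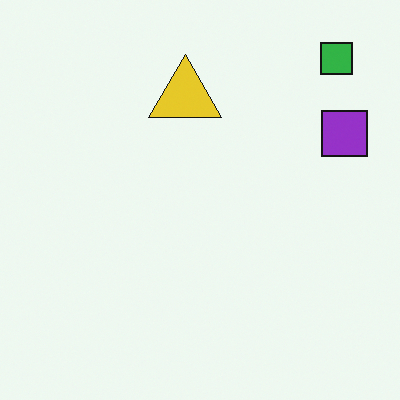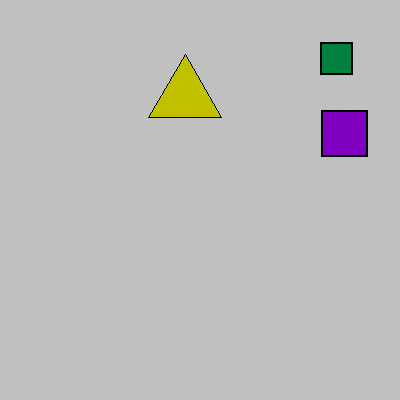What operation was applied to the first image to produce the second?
The second image is the first aggressively posterized.

Each flat color has snapped to a coarser quantized level — most visibly, the near-white background has dropped to a flat grey.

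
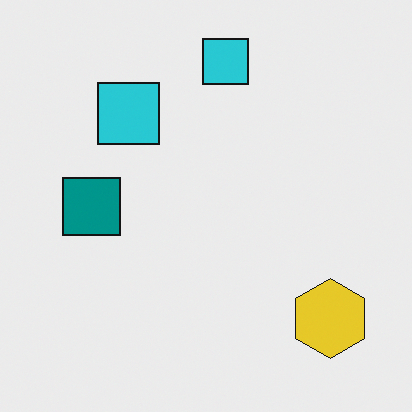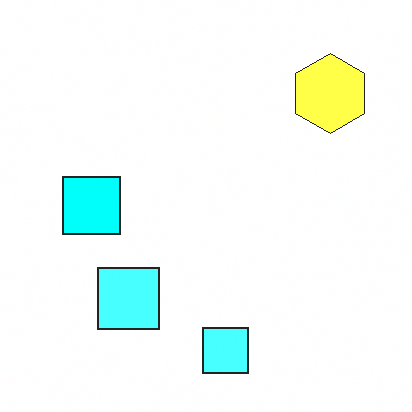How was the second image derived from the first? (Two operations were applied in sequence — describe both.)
Brightened a lot, then flipped vertically (top ↔ bottom).

Every pixel — background and shapes alike — is uniformly brightened. The yellow hexagon is in the bottom-right of the first image and the top-right of the second — shapes on opposite sides of the horizontal midline have swapped in a mirror flip.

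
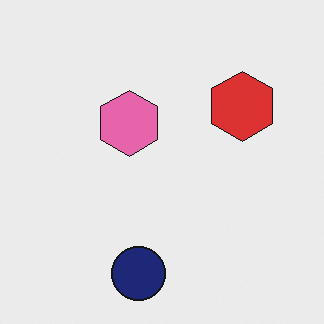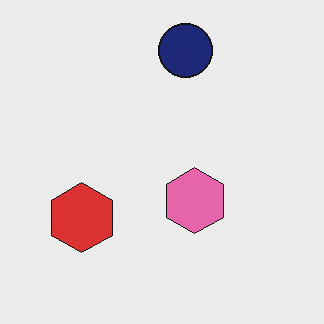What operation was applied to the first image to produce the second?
It was rotated 180°.

The navy circle sits in the bottom of the first image and the top of the second — consistent with a whole-image 180° rotation.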